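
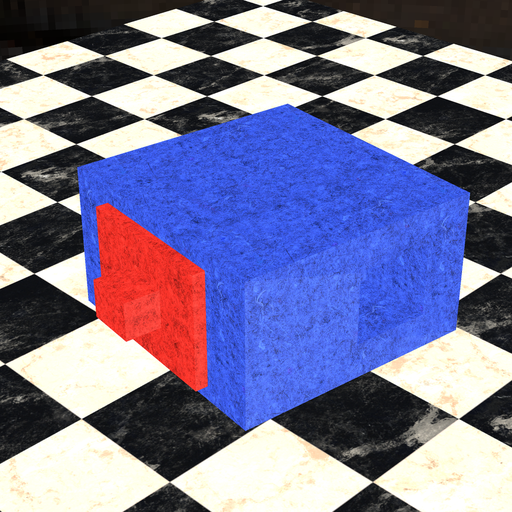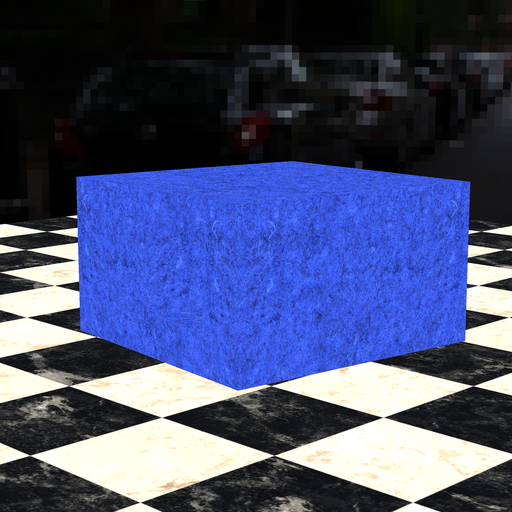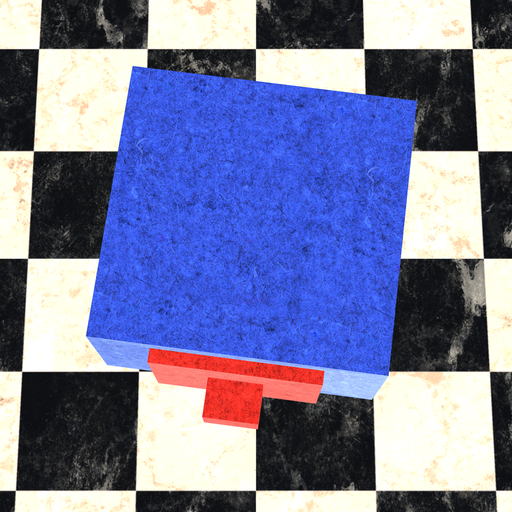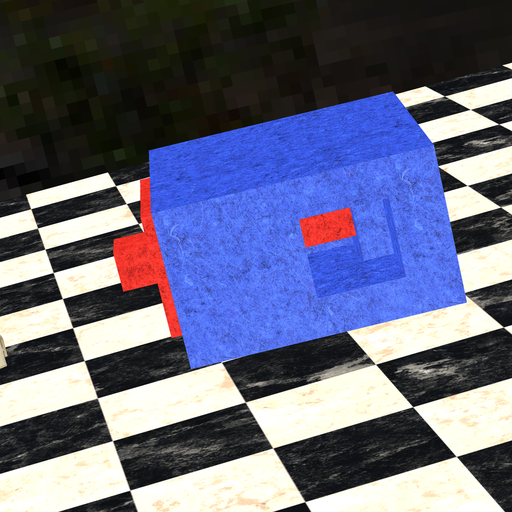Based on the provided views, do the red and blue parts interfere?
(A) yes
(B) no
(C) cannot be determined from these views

(A) yes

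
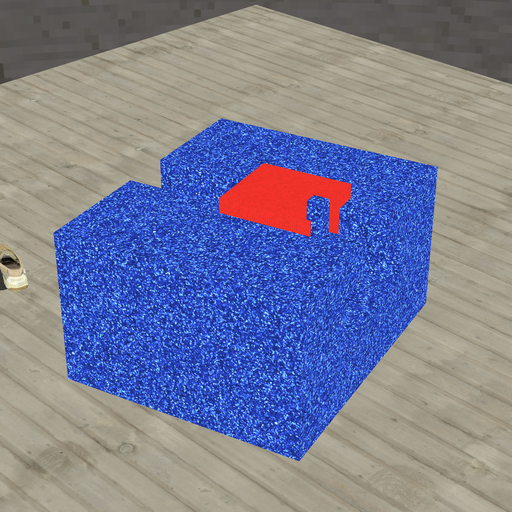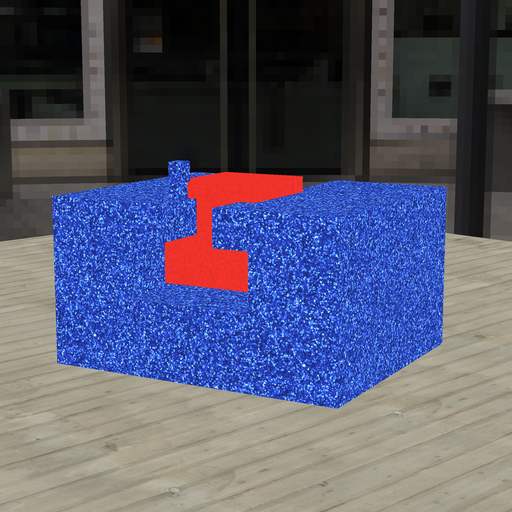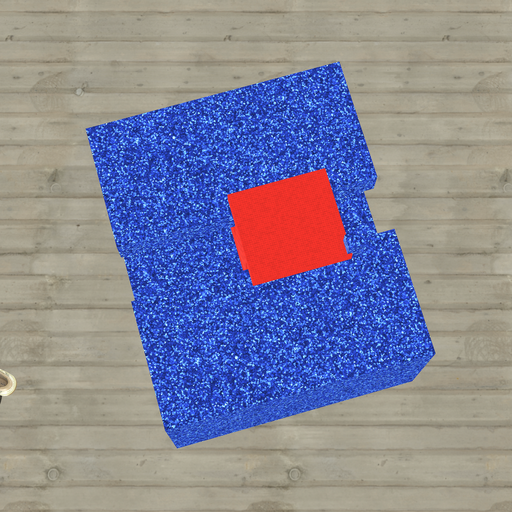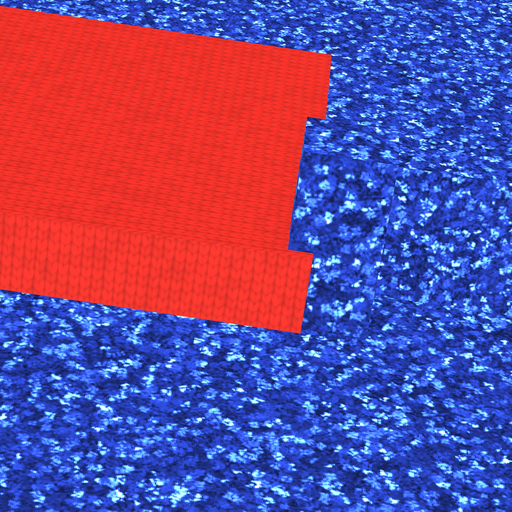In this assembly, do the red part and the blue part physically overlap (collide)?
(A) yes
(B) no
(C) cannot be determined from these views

(A) yes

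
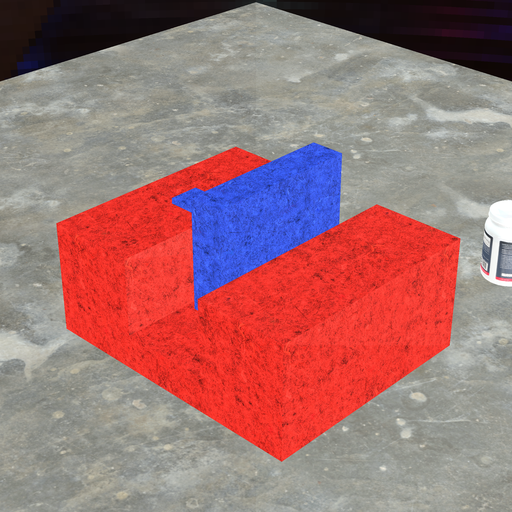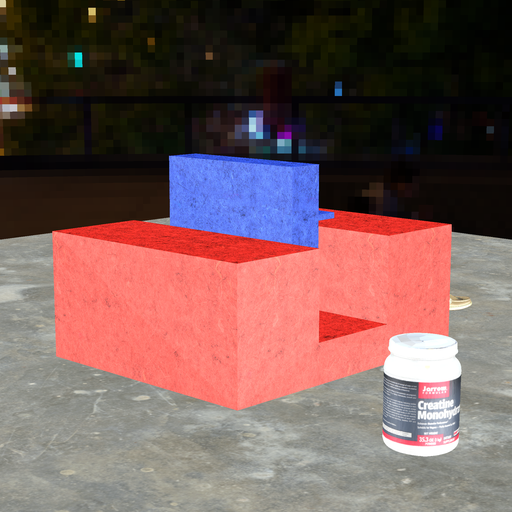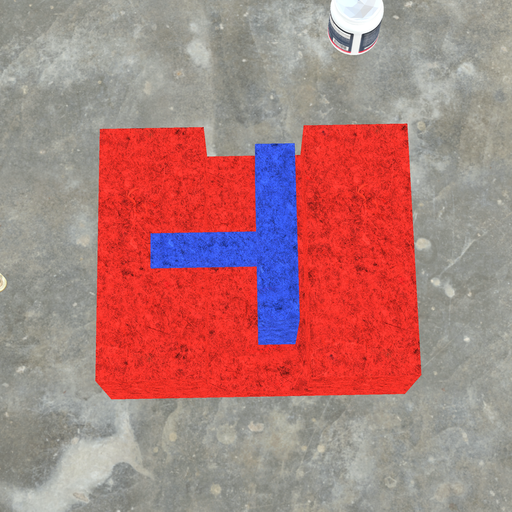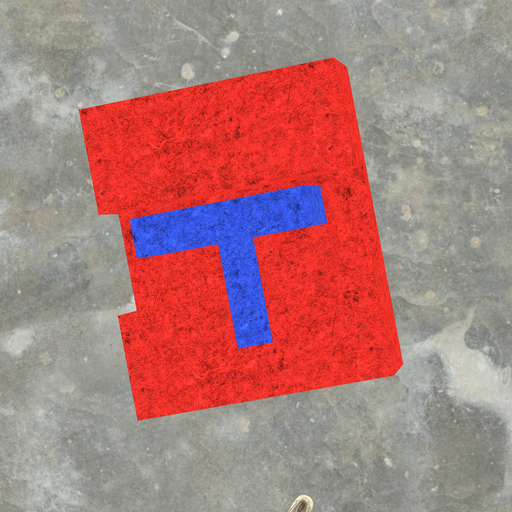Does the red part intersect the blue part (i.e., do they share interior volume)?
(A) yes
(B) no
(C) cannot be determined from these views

(B) no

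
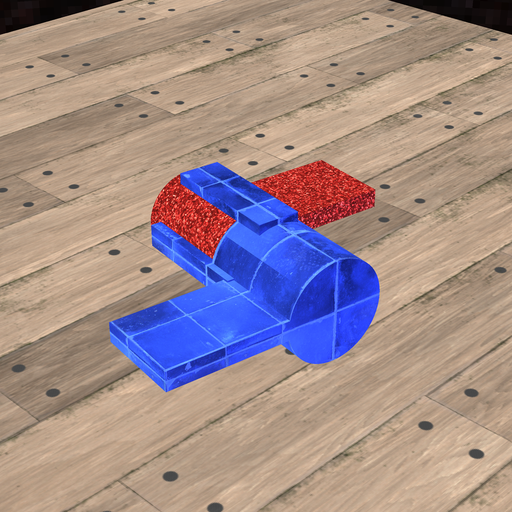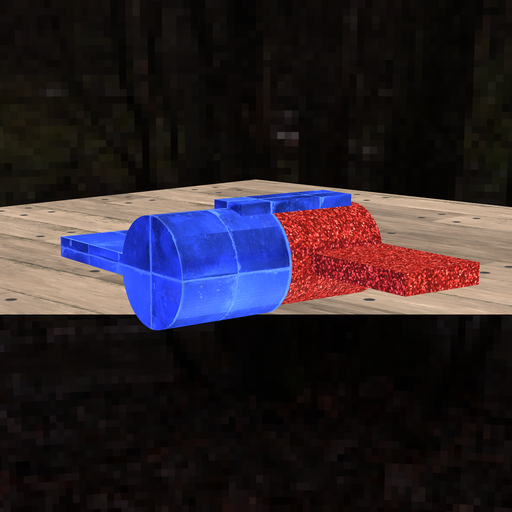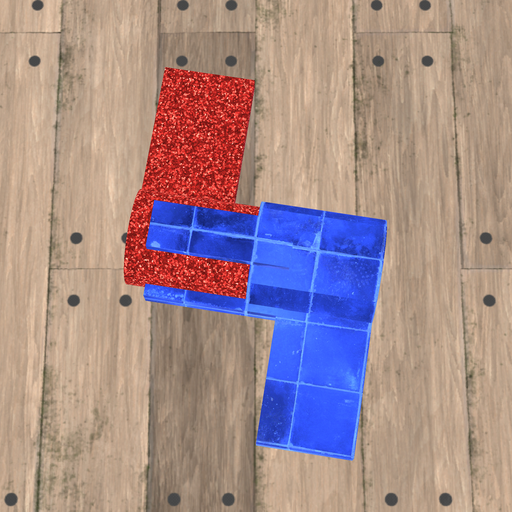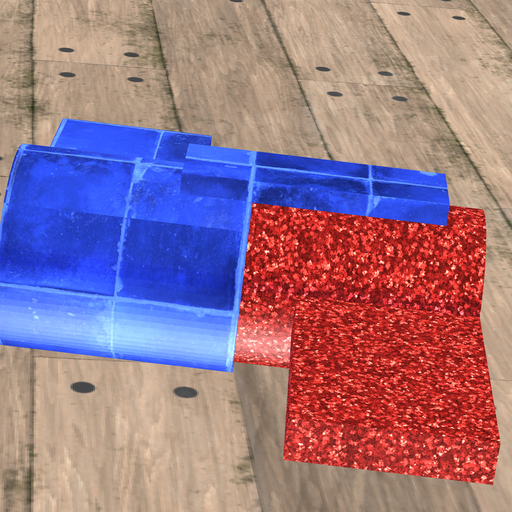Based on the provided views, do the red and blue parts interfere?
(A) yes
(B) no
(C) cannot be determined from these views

(A) yes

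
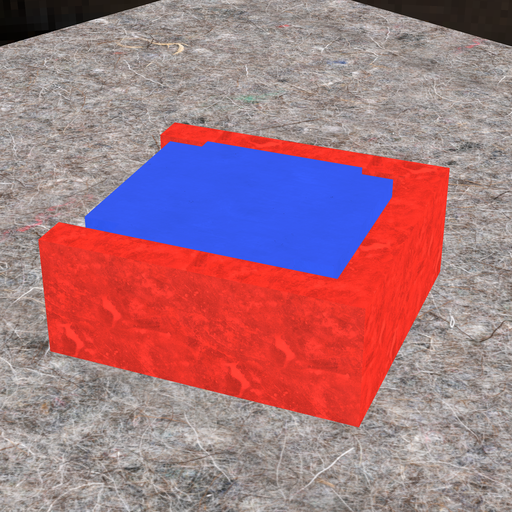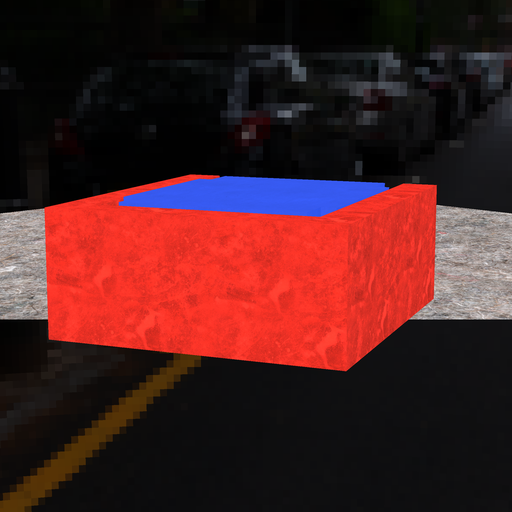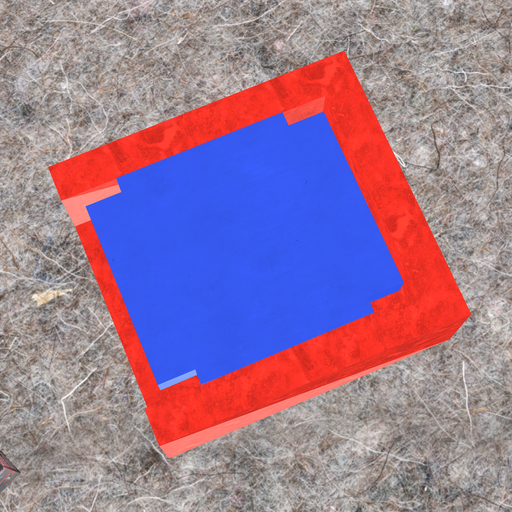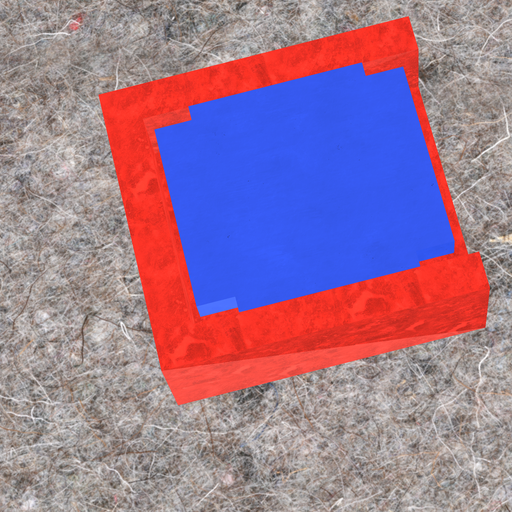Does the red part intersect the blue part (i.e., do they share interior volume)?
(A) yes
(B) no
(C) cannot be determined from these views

(B) no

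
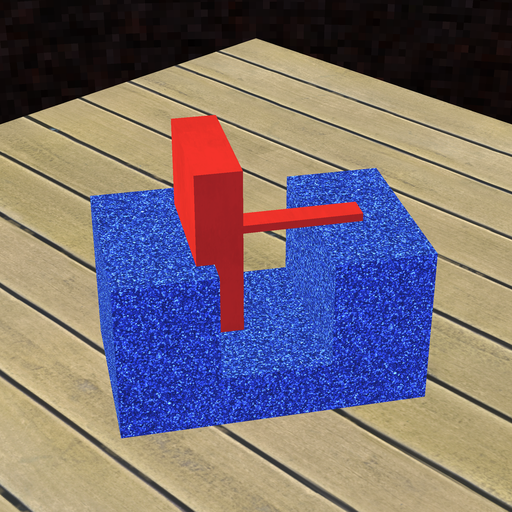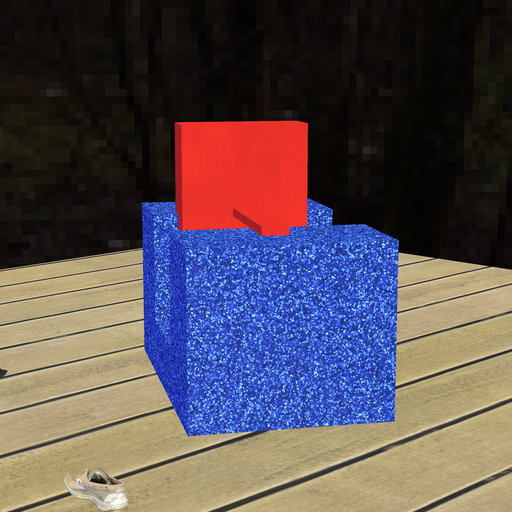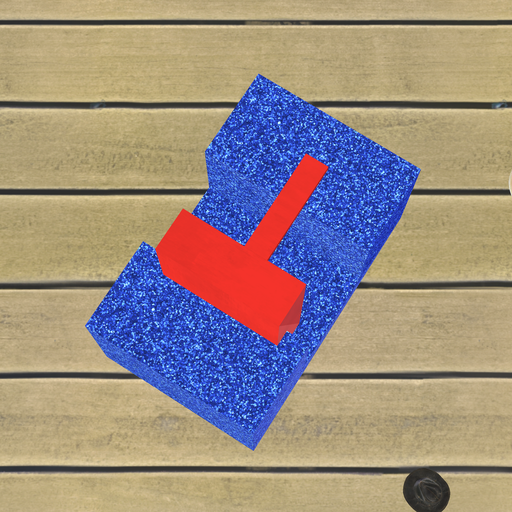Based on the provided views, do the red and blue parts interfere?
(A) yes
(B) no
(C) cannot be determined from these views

(A) yes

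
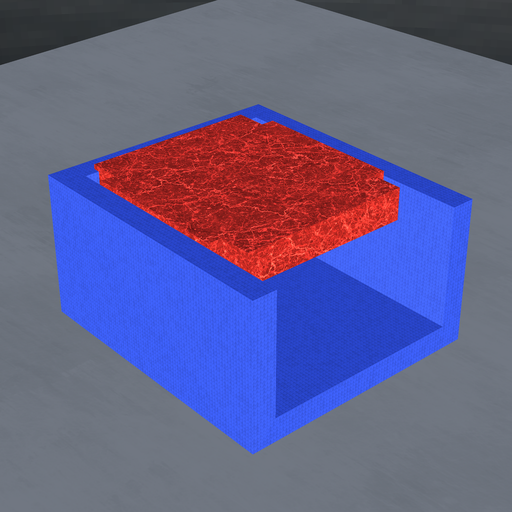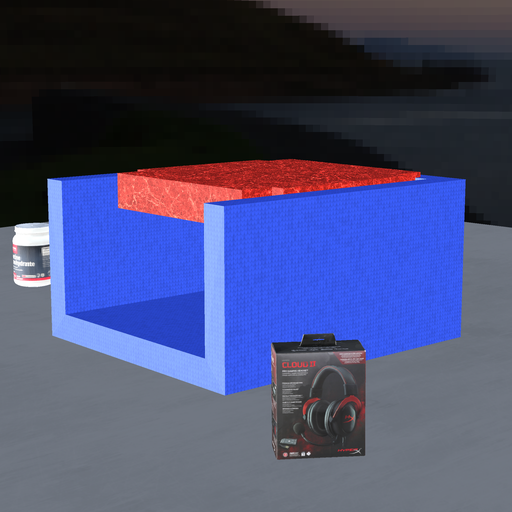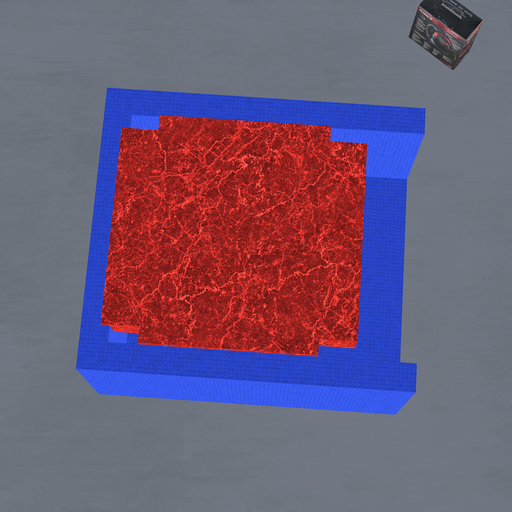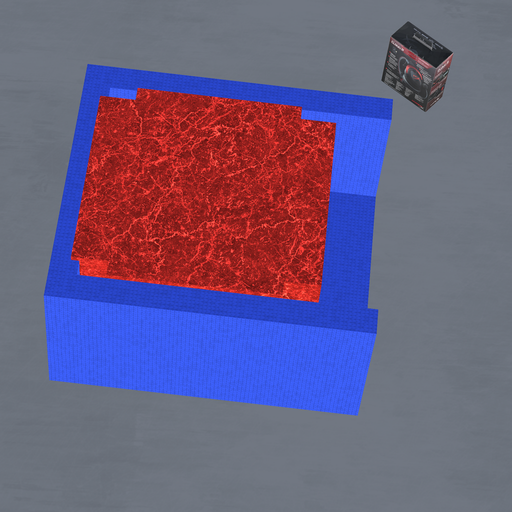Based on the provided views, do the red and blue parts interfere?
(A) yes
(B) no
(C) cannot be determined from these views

(A) yes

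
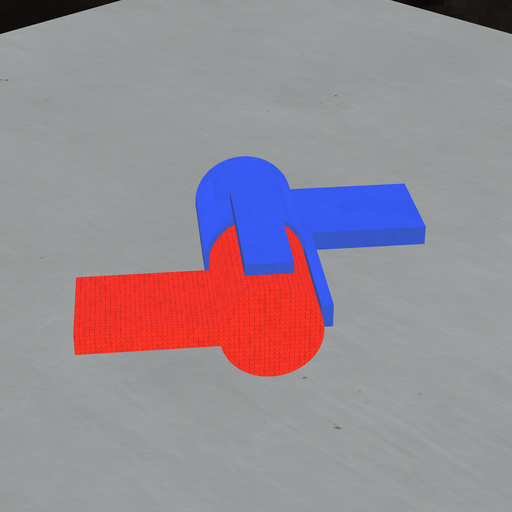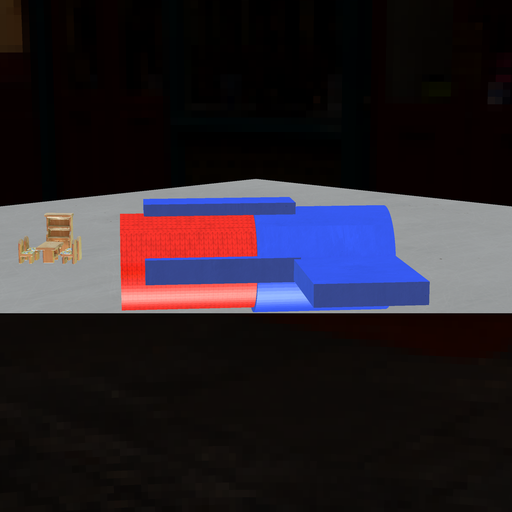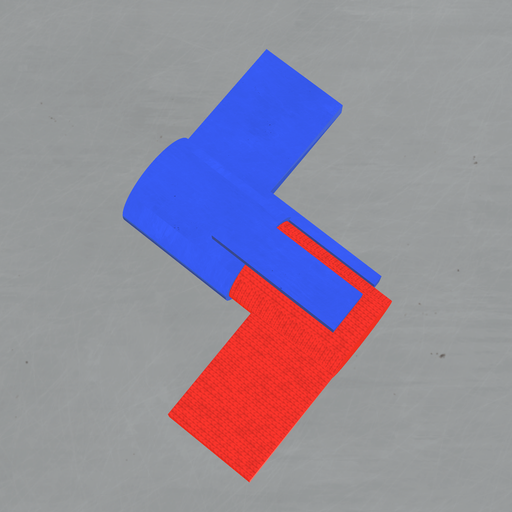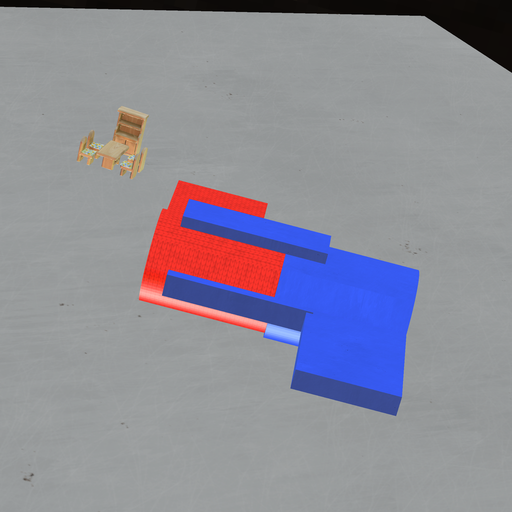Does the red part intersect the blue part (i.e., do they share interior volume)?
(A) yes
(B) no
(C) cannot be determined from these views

(A) yes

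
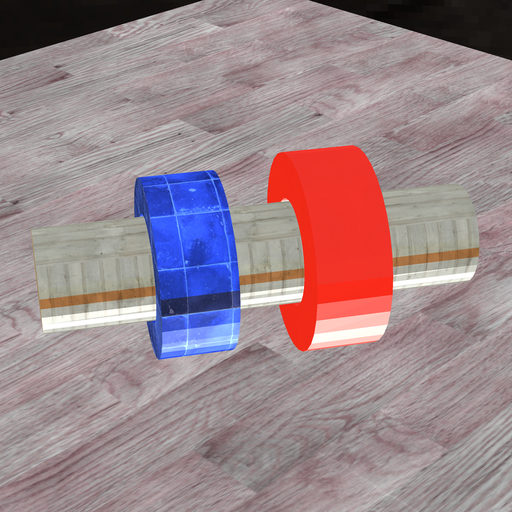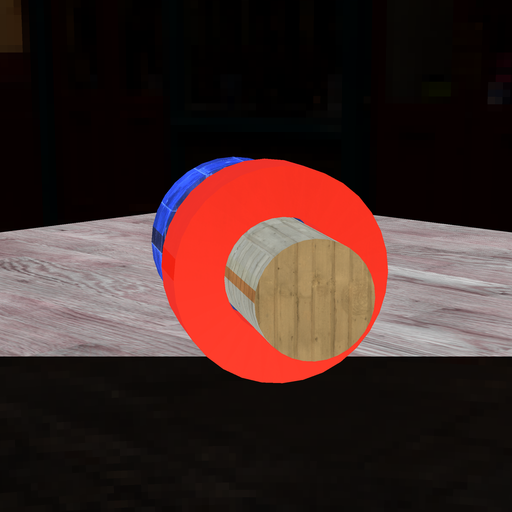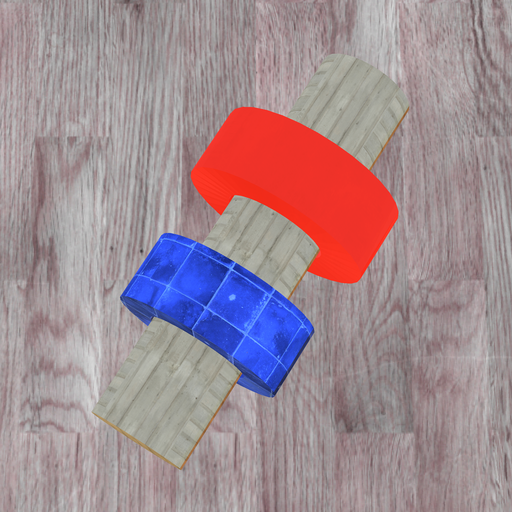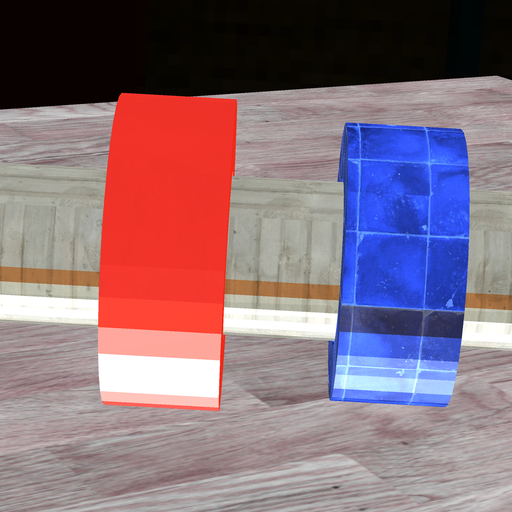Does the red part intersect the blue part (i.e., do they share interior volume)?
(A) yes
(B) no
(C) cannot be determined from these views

(B) no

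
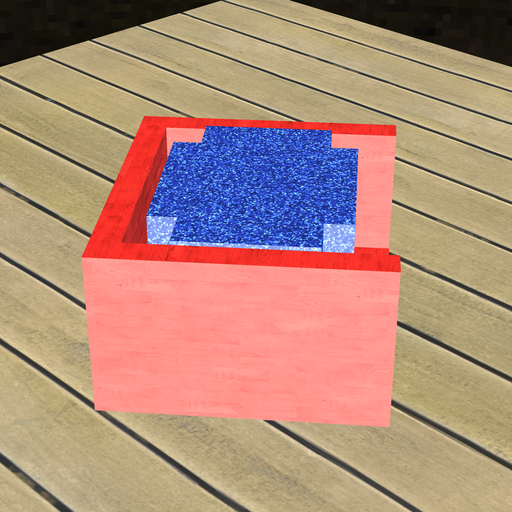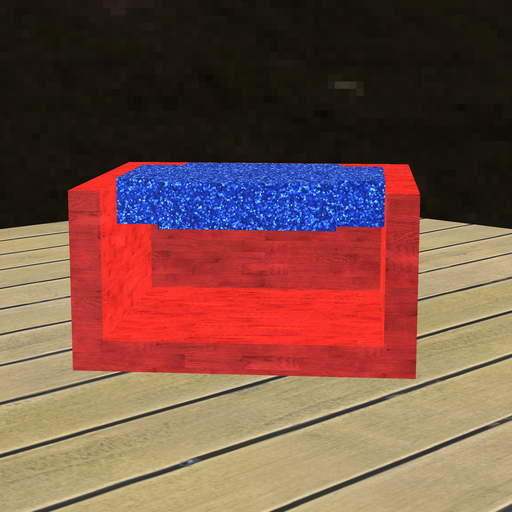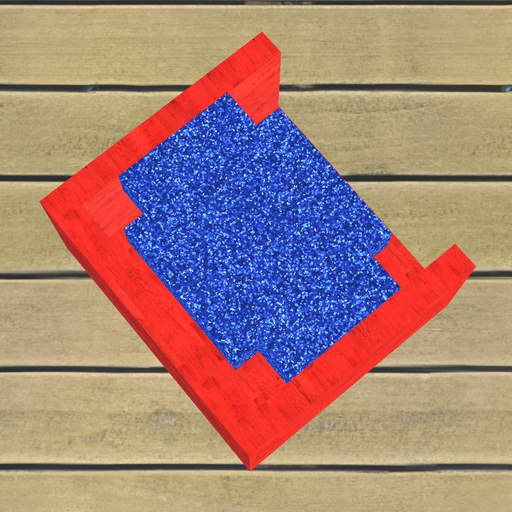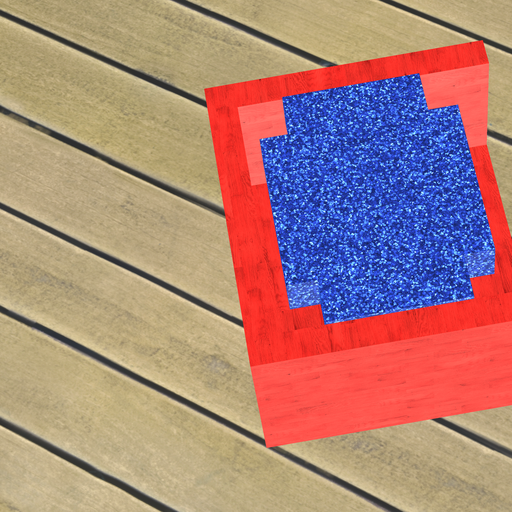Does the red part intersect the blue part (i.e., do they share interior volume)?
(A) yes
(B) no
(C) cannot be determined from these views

(B) no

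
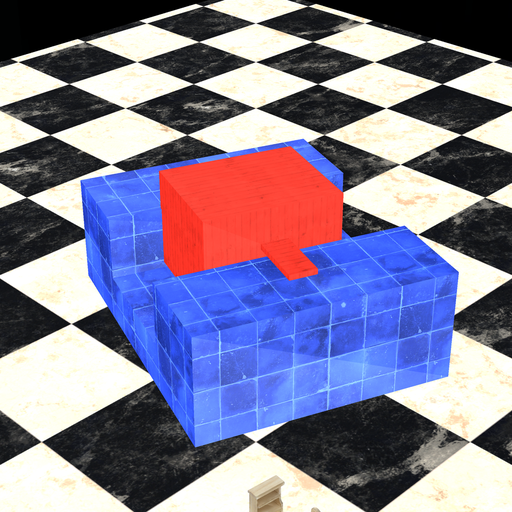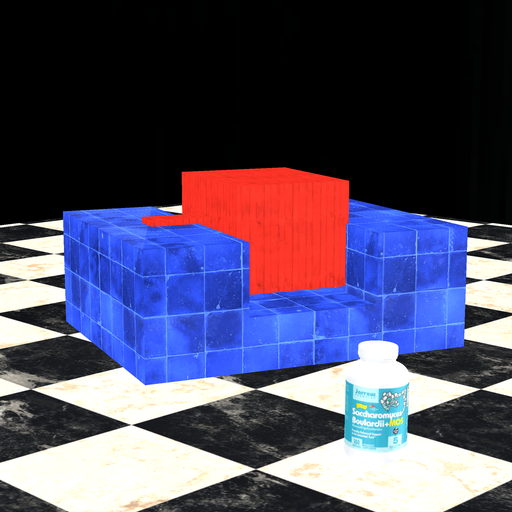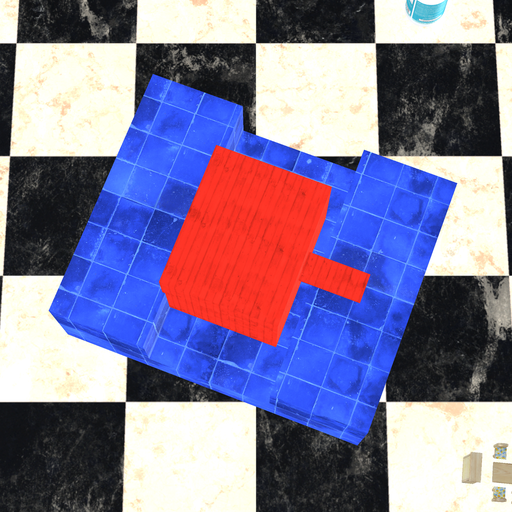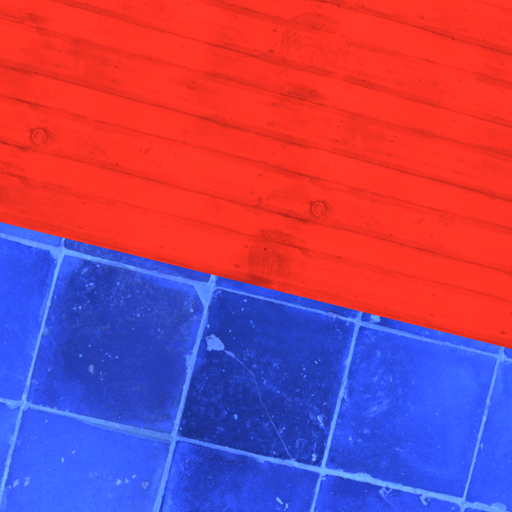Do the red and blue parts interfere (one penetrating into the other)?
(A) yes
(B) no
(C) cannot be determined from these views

(A) yes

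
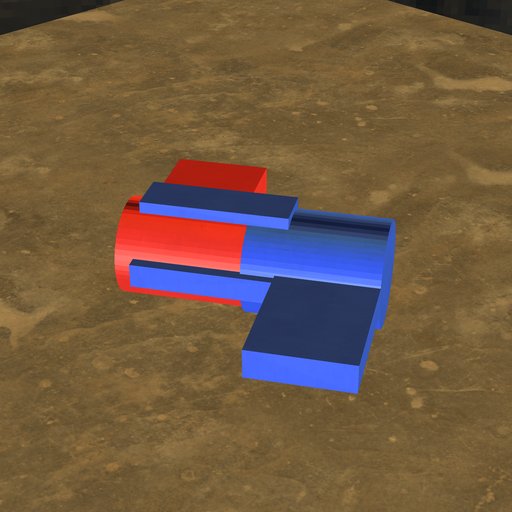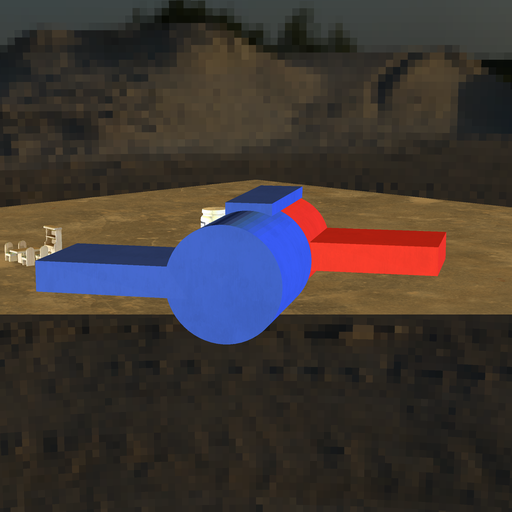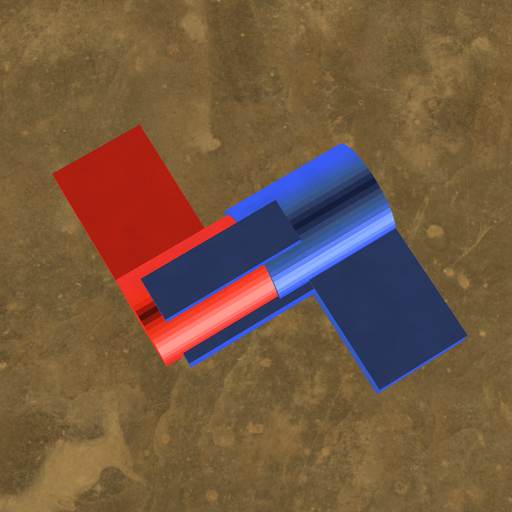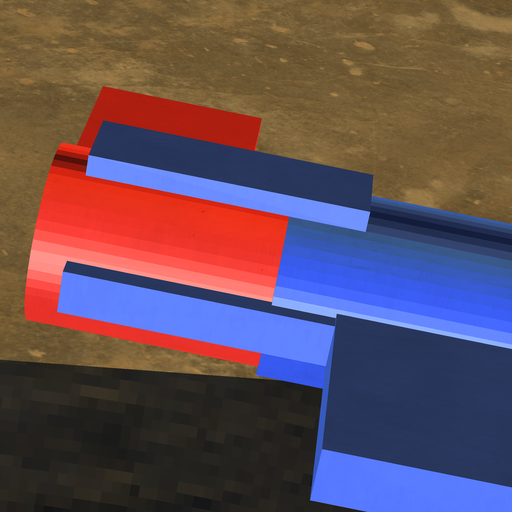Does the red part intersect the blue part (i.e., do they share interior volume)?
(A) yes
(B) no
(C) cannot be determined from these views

(A) yes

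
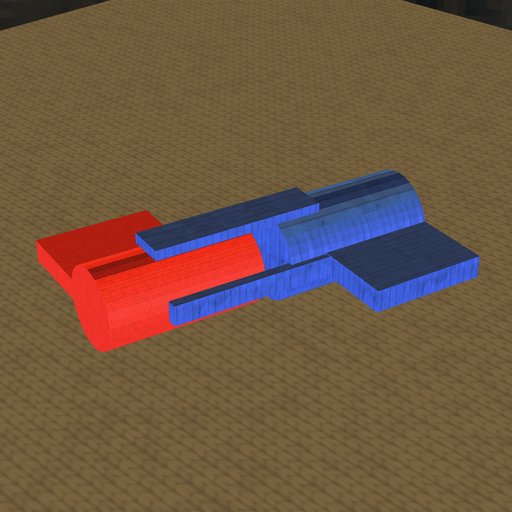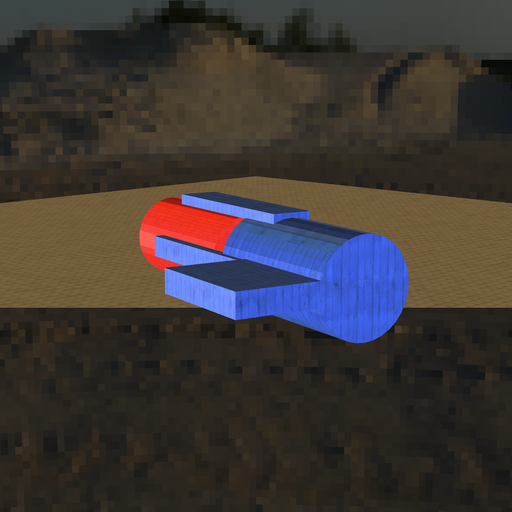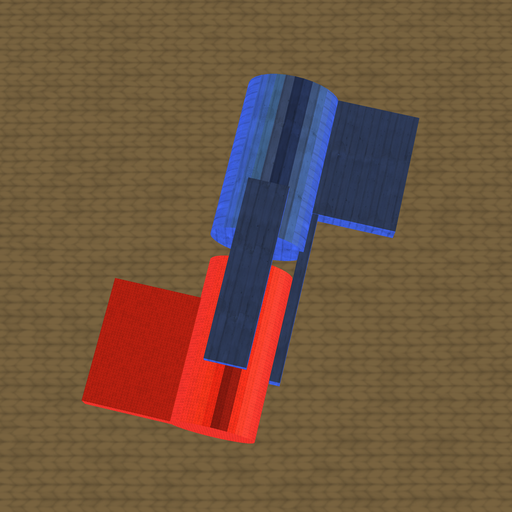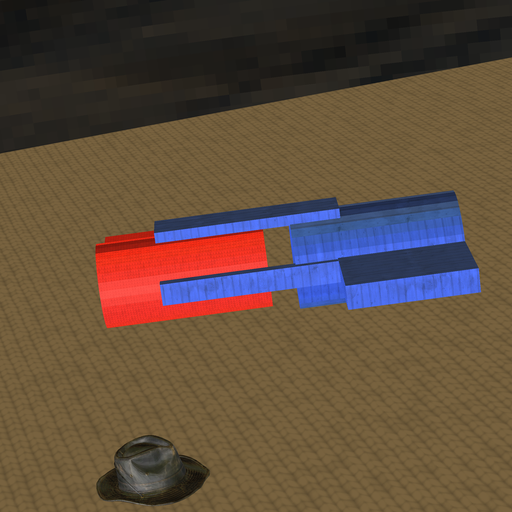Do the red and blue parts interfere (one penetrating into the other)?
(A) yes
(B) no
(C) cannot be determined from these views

(B) no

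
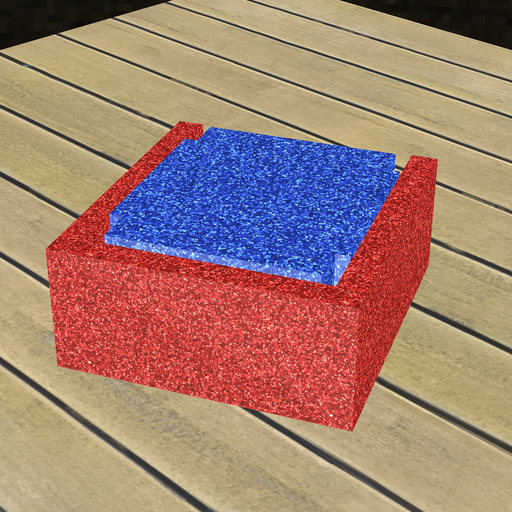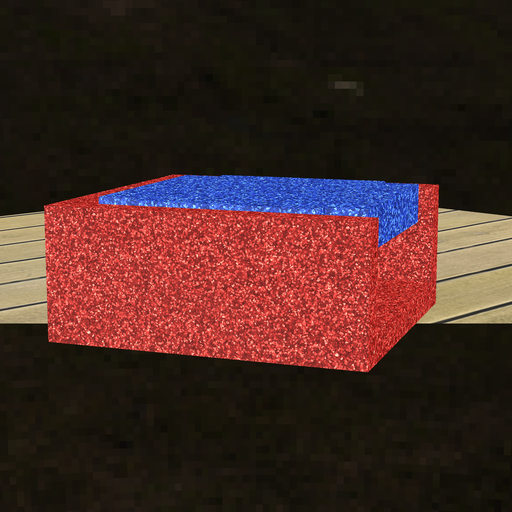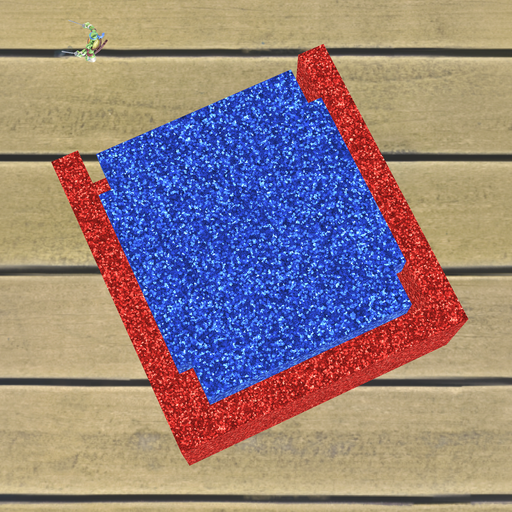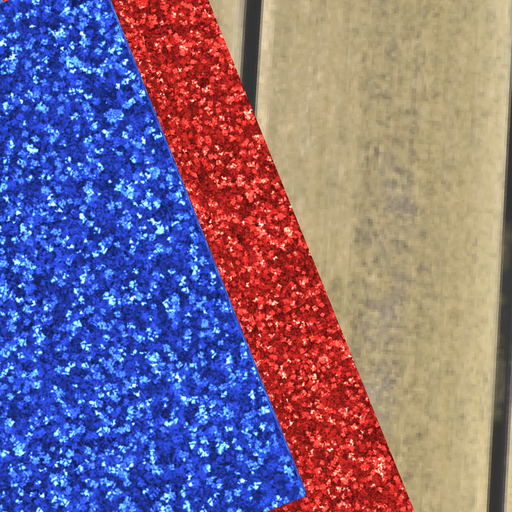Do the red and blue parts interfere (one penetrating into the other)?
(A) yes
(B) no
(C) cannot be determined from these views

(B) no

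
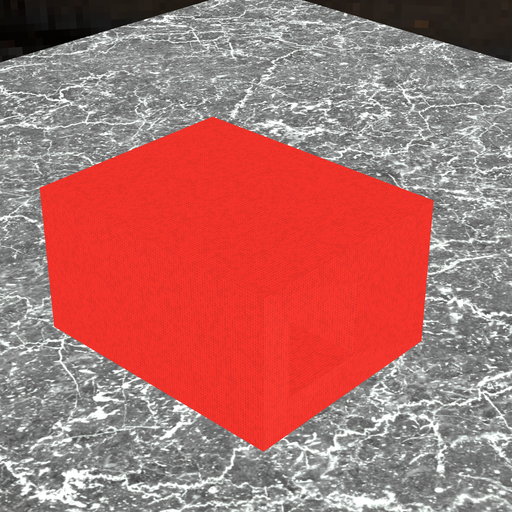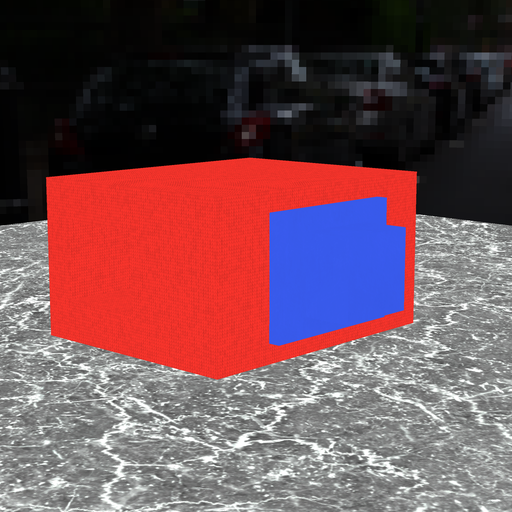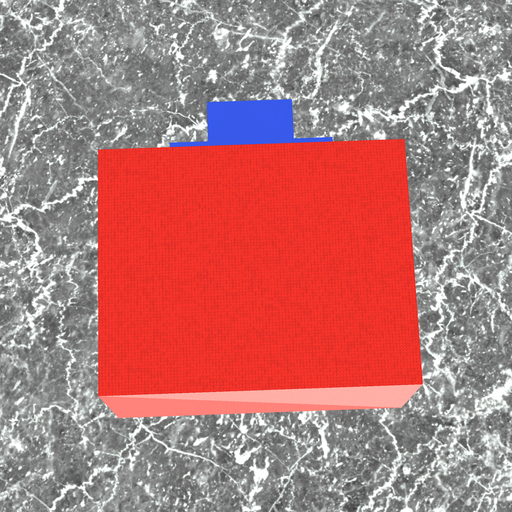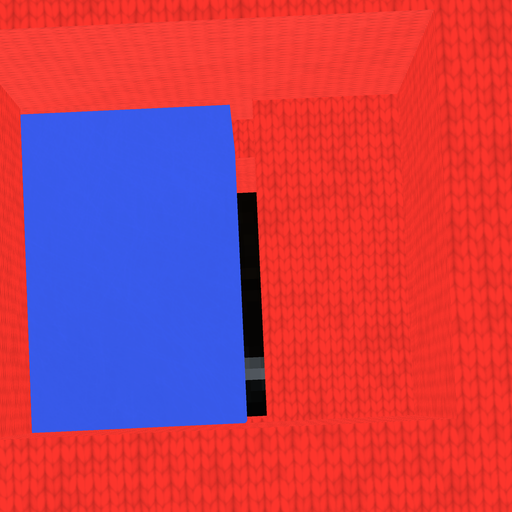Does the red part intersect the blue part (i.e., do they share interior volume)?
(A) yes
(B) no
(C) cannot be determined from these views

(B) no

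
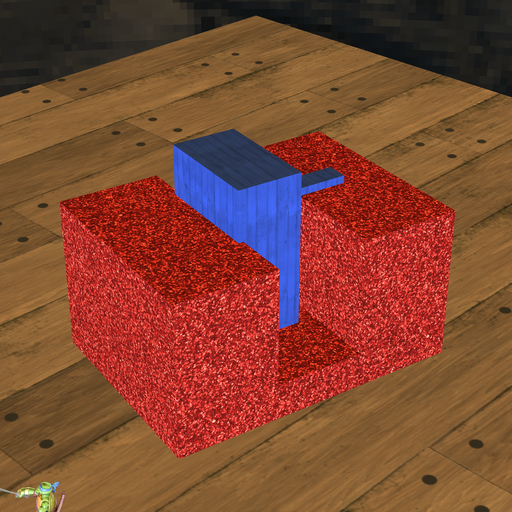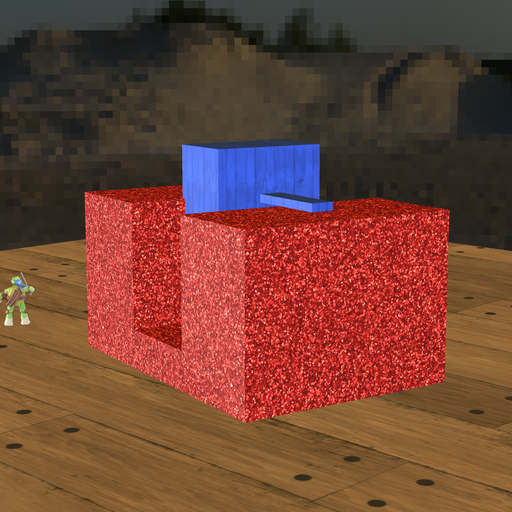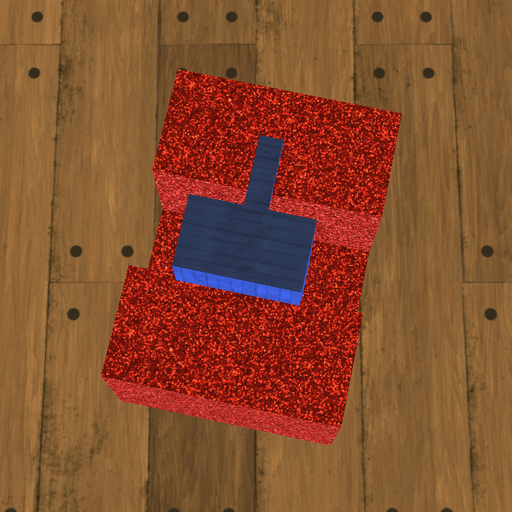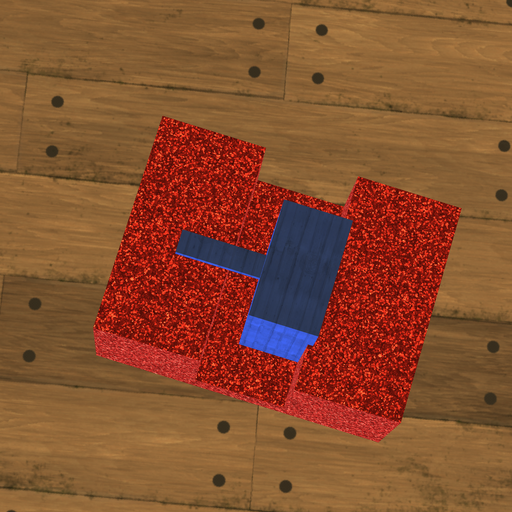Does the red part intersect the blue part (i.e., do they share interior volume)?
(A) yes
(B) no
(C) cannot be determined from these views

(A) yes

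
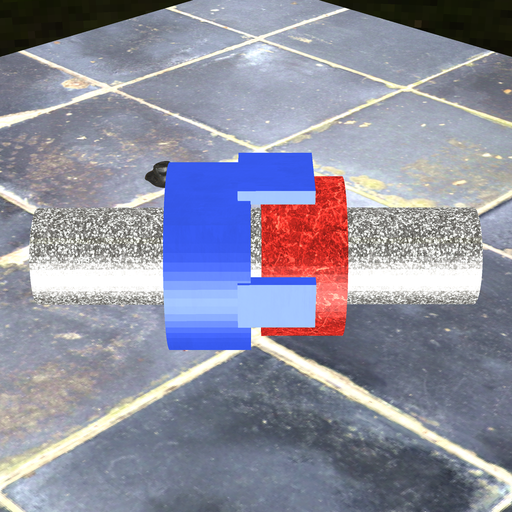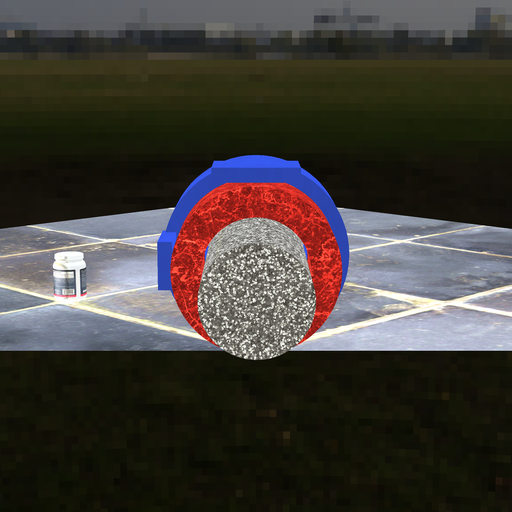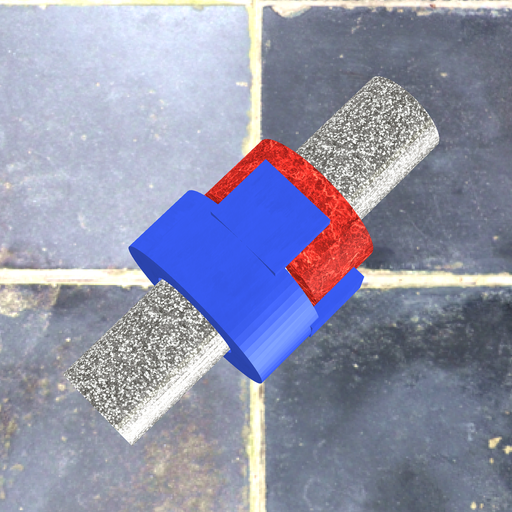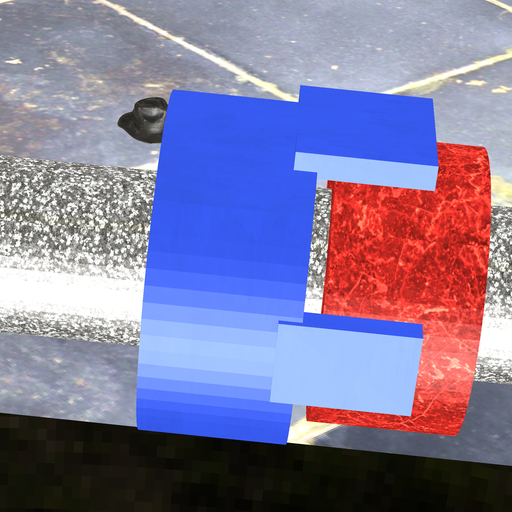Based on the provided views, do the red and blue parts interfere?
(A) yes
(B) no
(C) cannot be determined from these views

(B) no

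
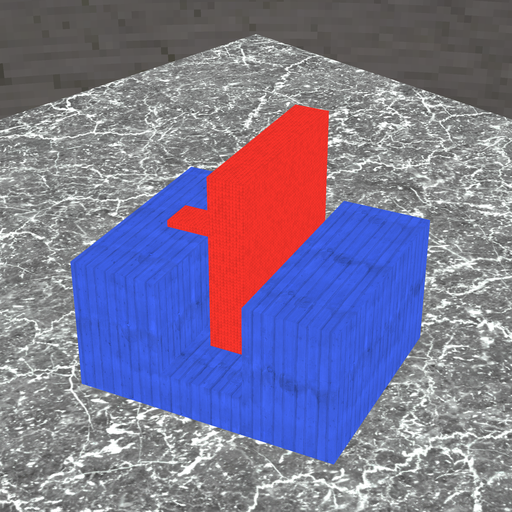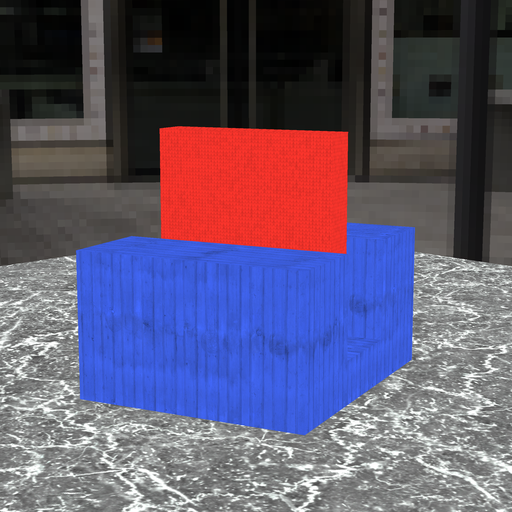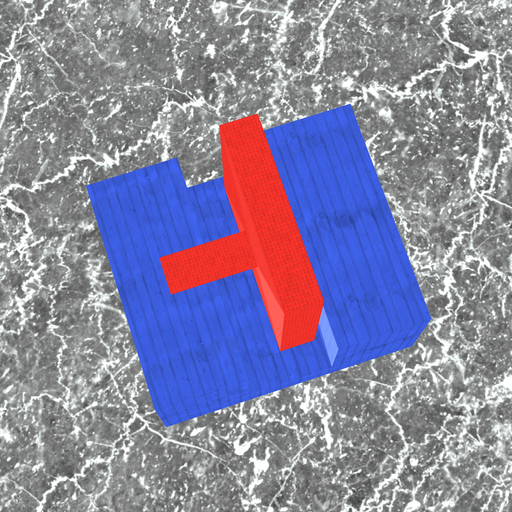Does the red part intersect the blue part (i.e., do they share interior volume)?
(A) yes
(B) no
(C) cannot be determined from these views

(B) no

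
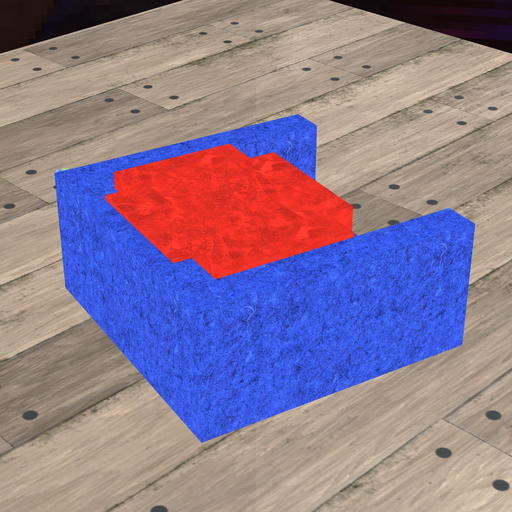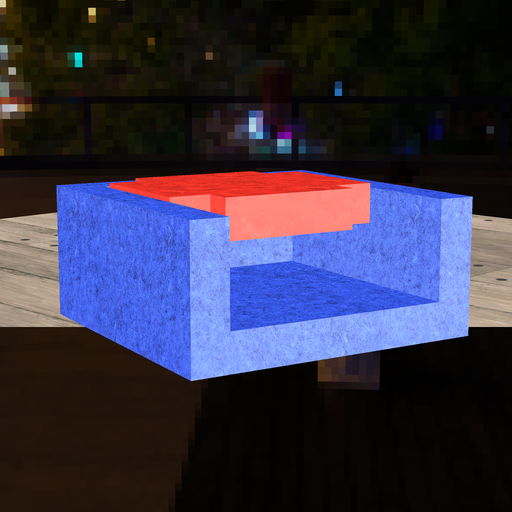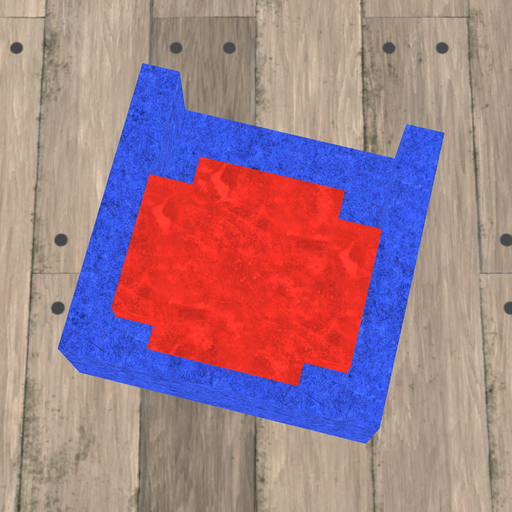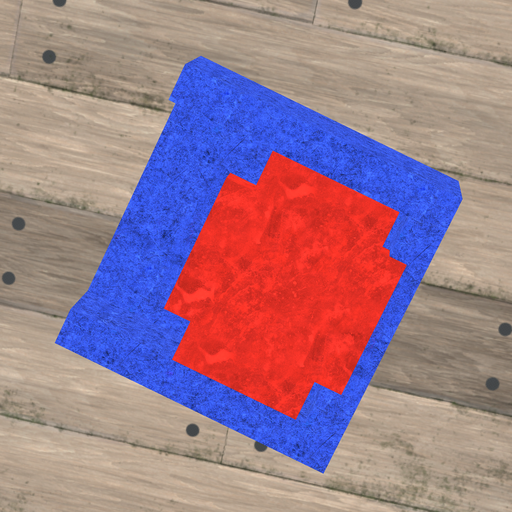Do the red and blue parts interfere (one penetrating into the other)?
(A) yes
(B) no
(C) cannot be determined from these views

(A) yes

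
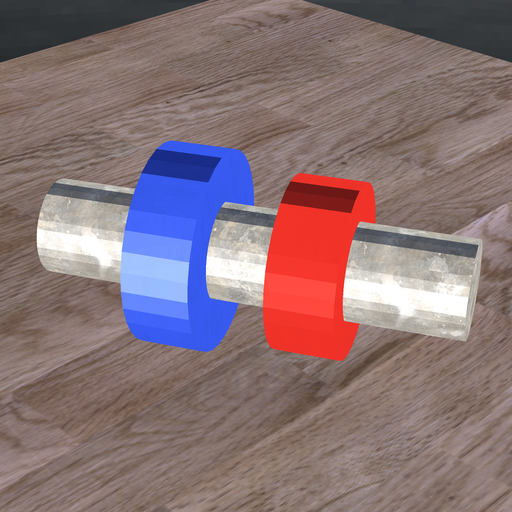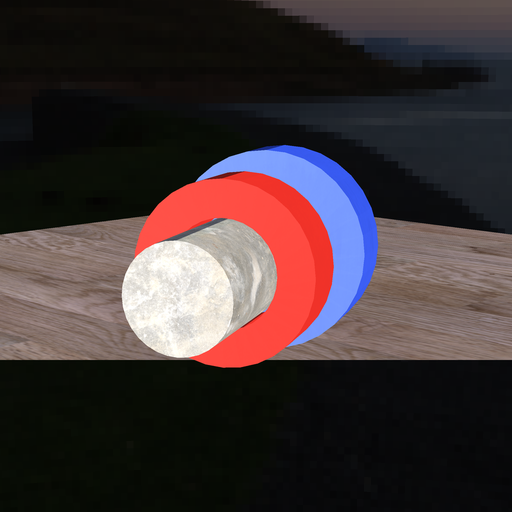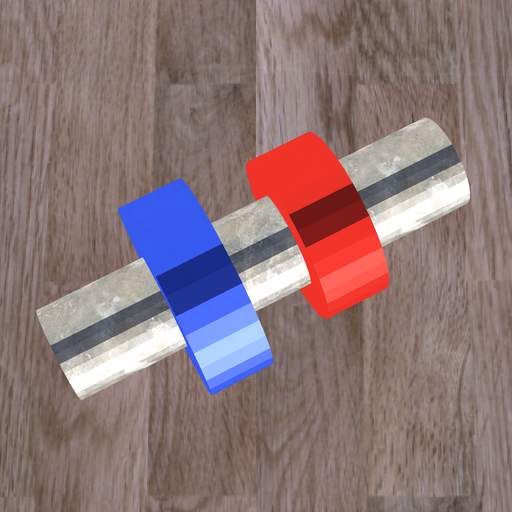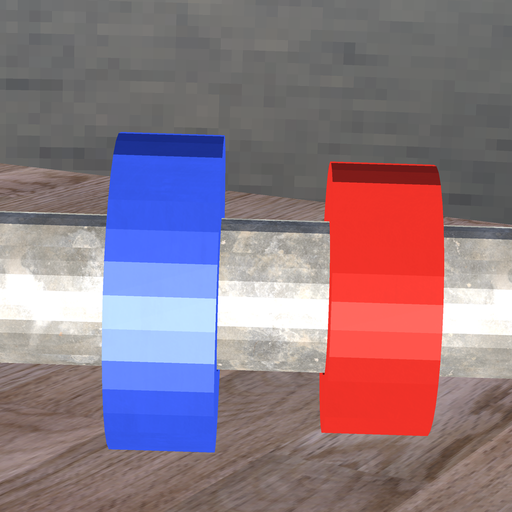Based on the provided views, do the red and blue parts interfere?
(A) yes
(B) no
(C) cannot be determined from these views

(B) no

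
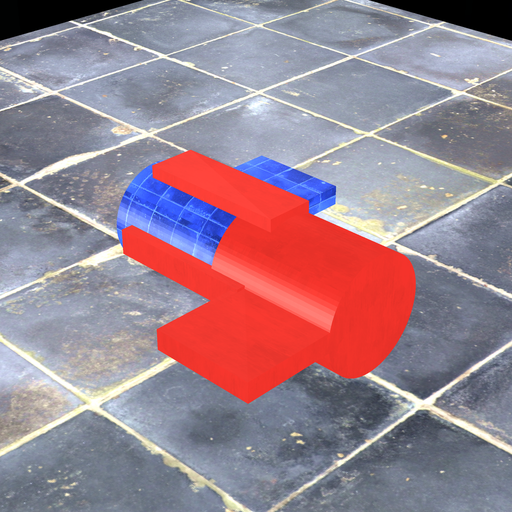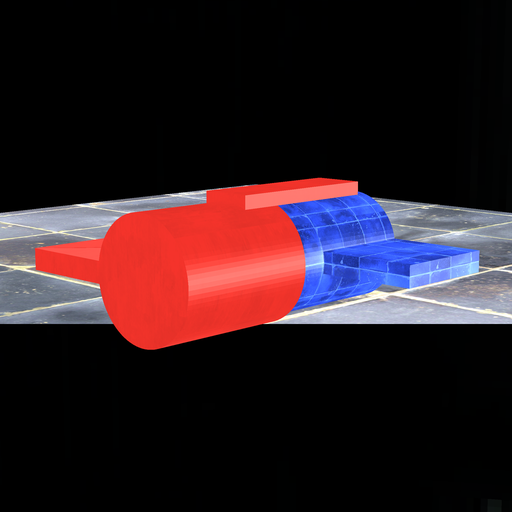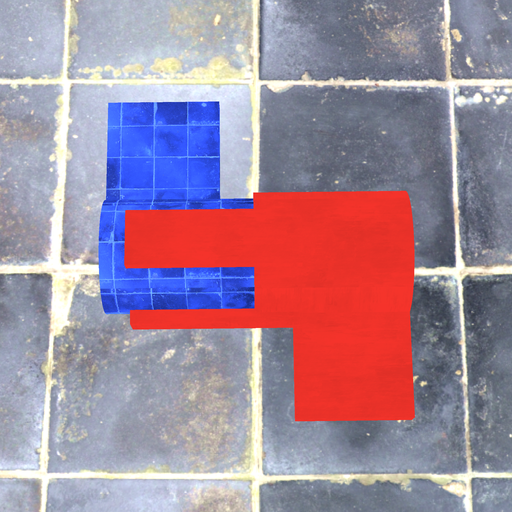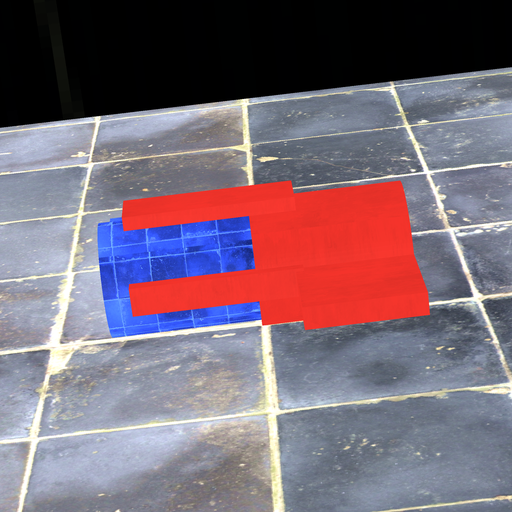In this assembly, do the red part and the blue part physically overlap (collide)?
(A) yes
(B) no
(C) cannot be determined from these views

(A) yes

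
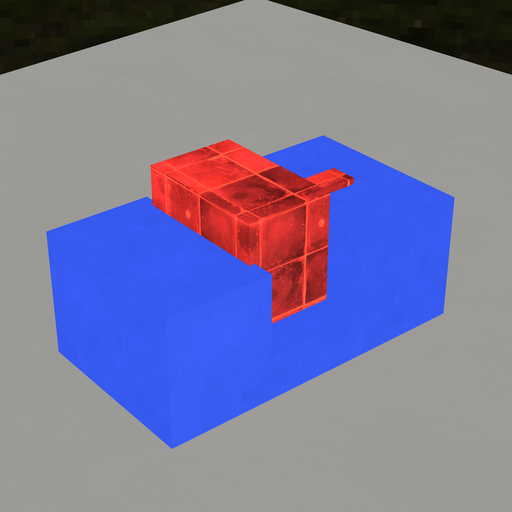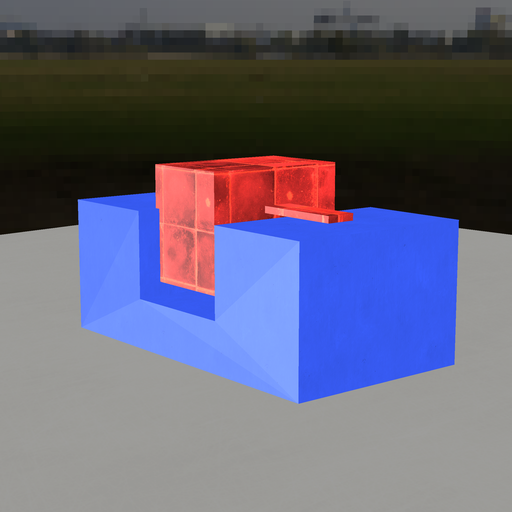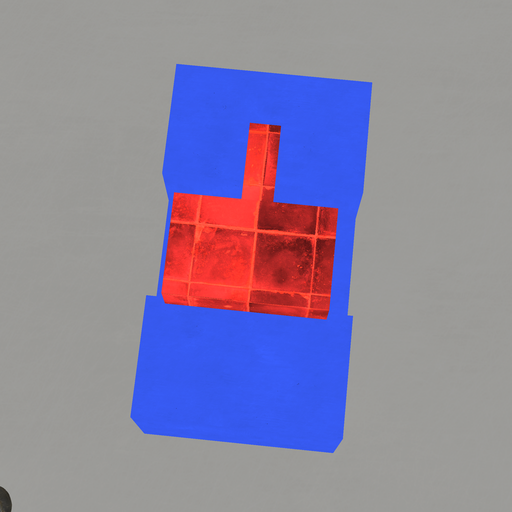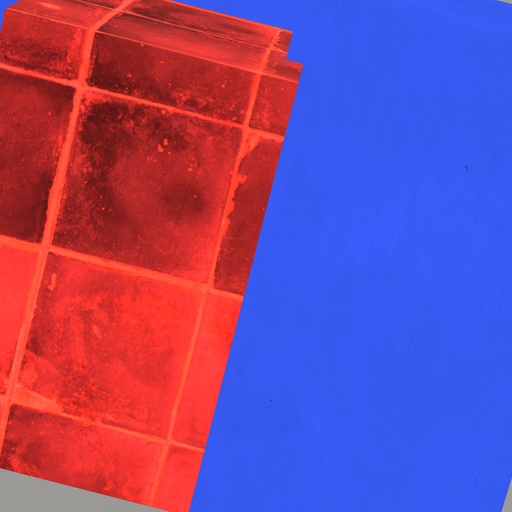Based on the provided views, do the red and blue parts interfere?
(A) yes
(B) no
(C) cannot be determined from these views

(A) yes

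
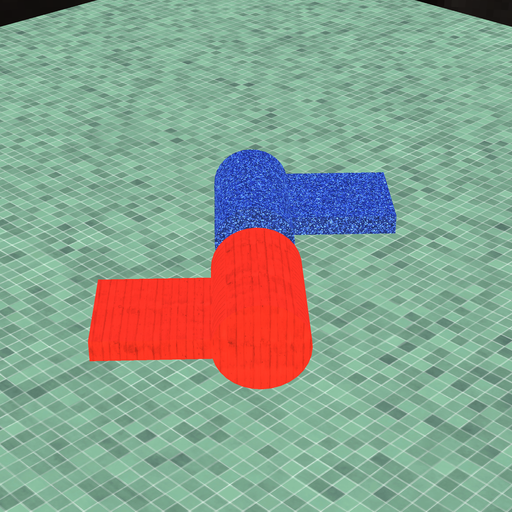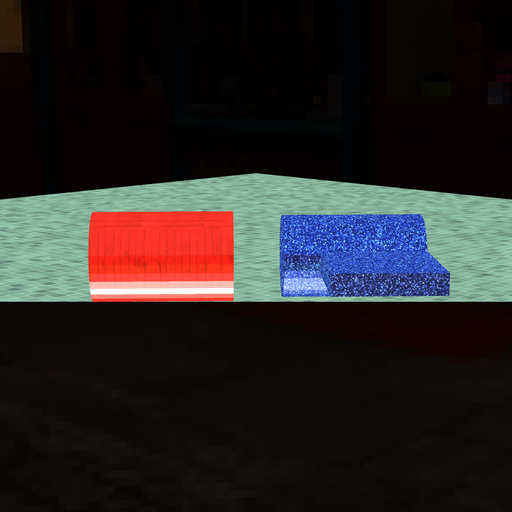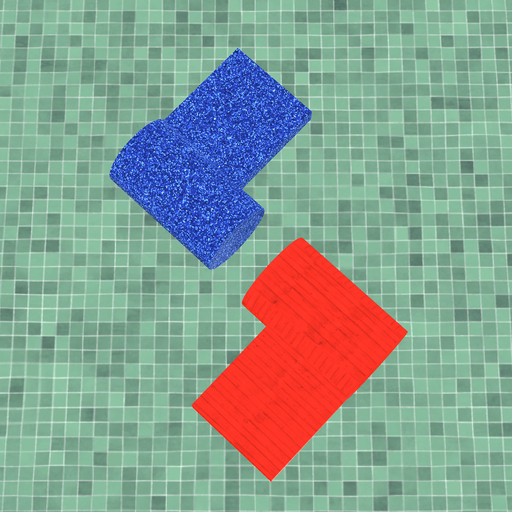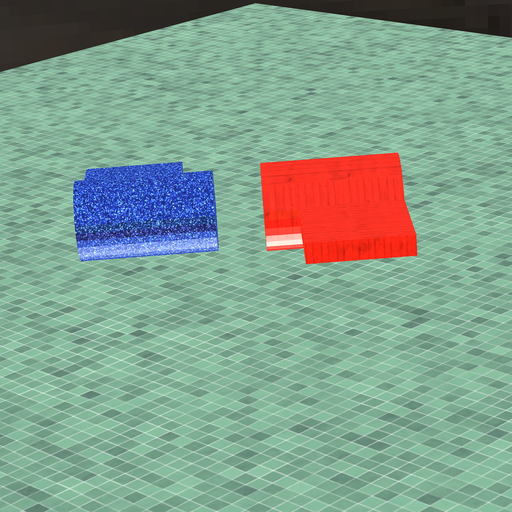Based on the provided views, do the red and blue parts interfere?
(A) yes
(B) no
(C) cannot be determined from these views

(B) no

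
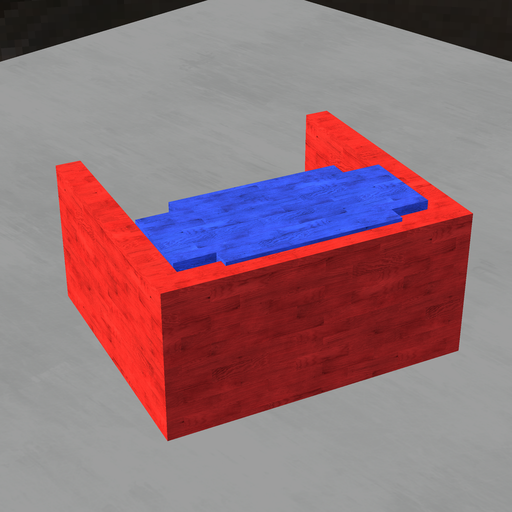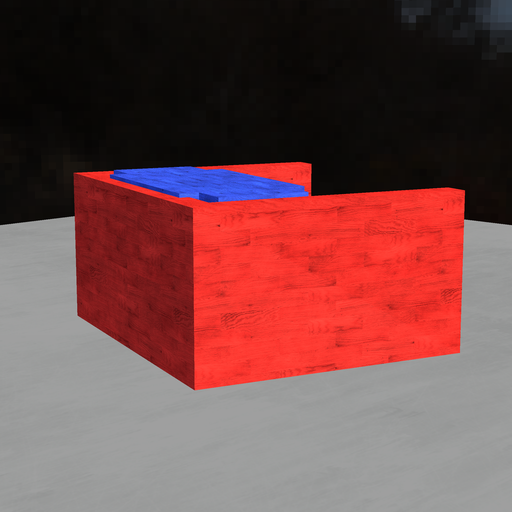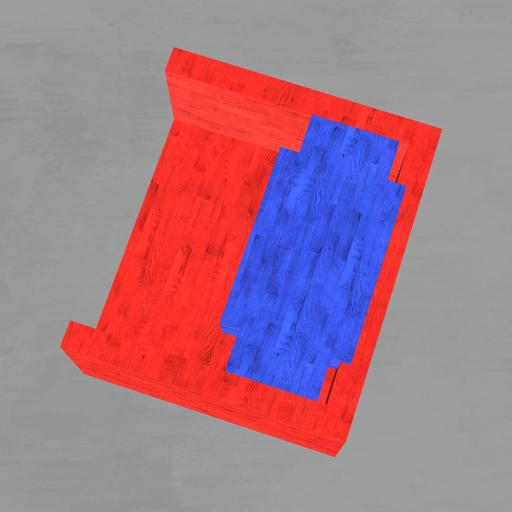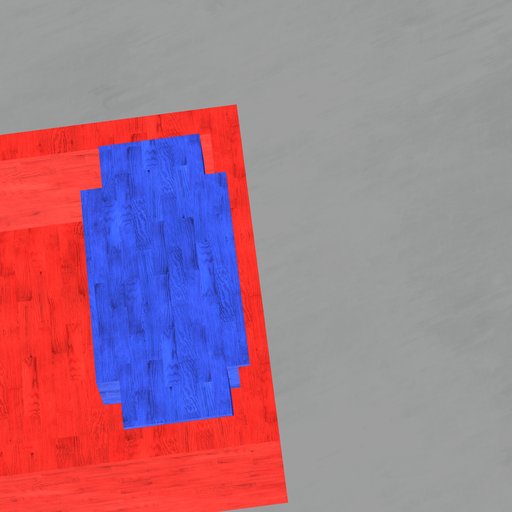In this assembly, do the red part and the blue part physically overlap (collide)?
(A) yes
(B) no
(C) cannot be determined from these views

(A) yes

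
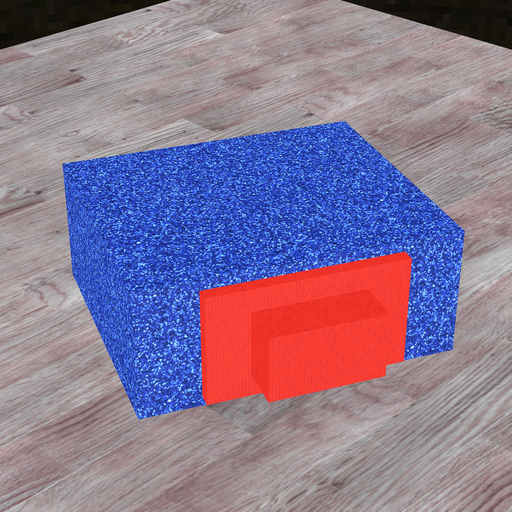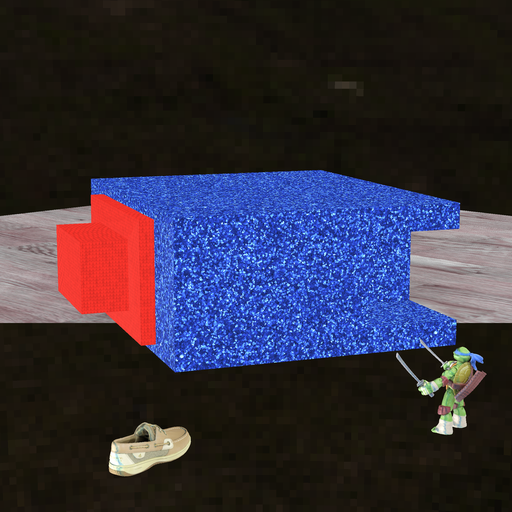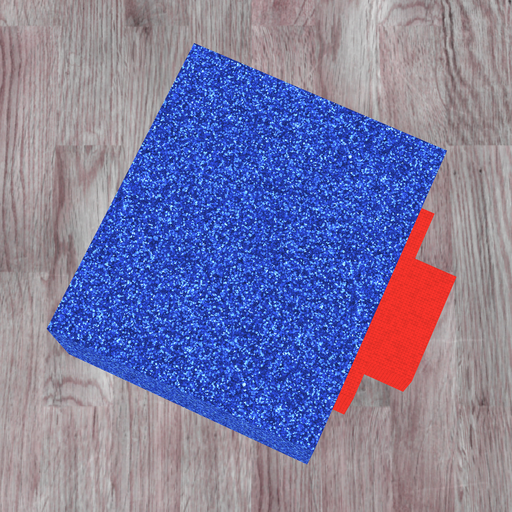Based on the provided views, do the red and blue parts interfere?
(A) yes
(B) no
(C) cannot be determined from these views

(C) cannot be determined from these views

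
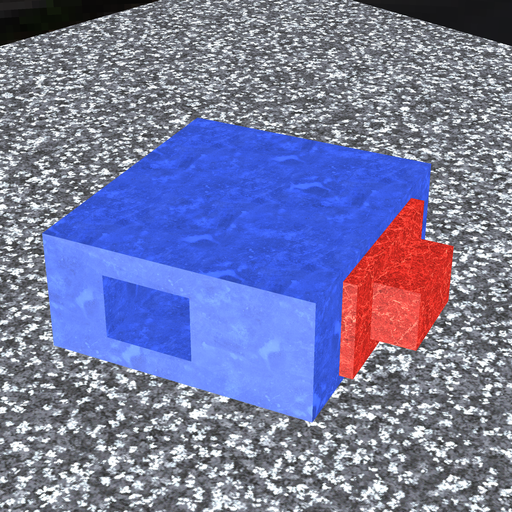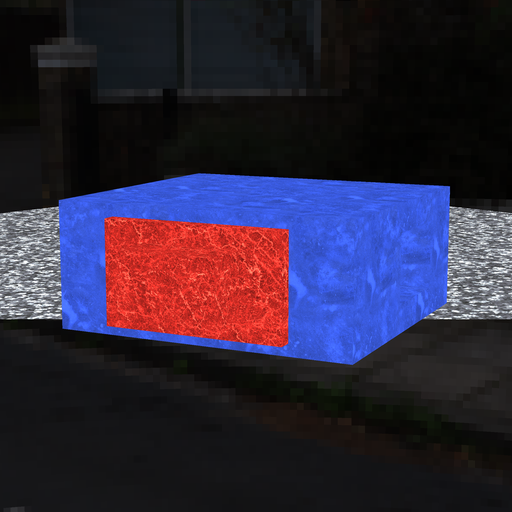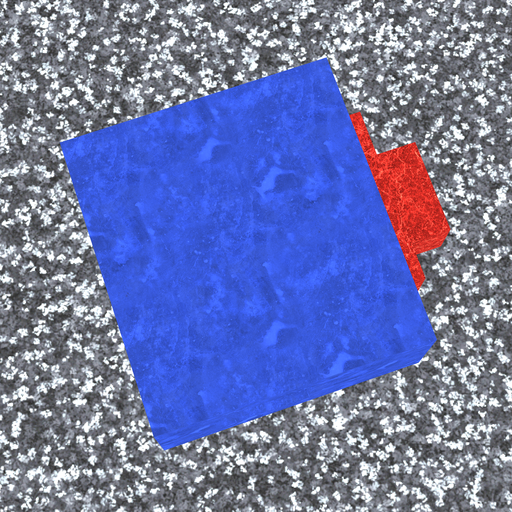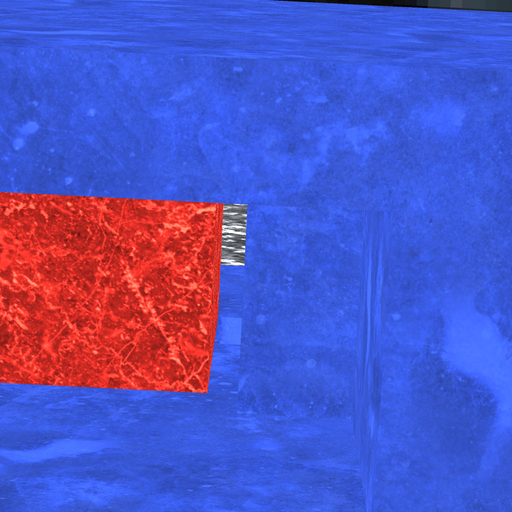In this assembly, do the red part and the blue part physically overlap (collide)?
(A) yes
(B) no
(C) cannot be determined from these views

(B) no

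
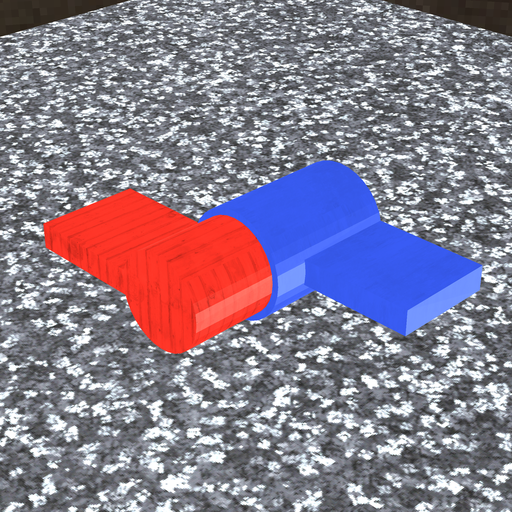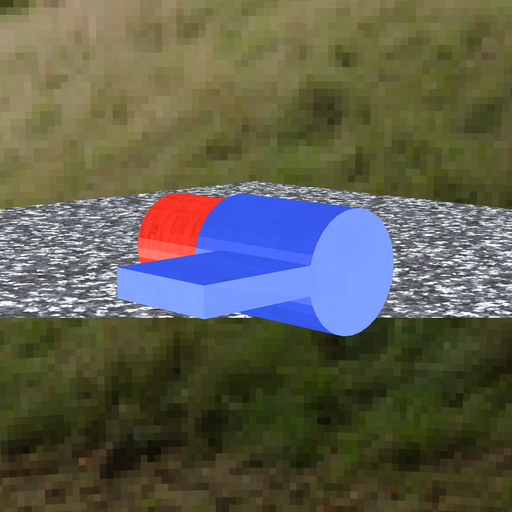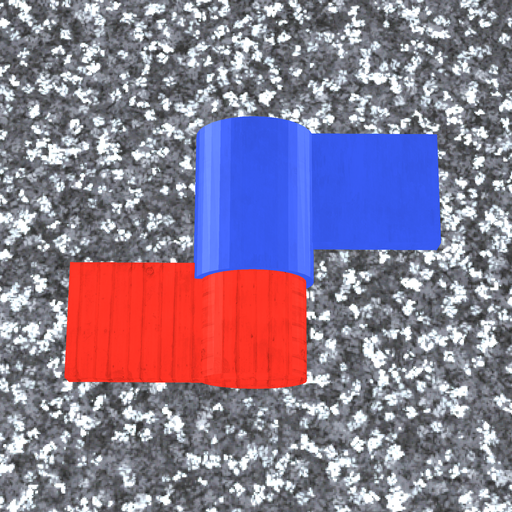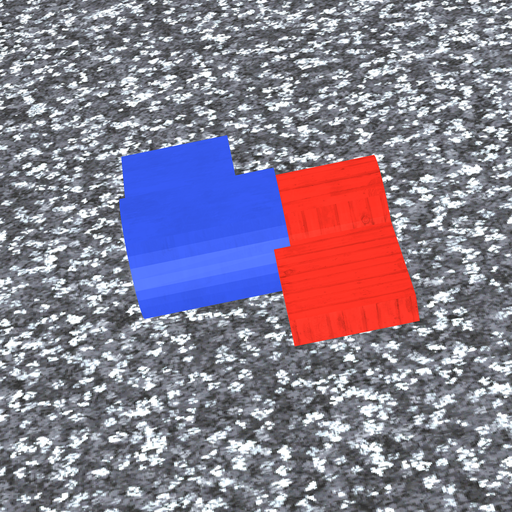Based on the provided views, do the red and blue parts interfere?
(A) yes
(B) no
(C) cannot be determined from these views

(A) yes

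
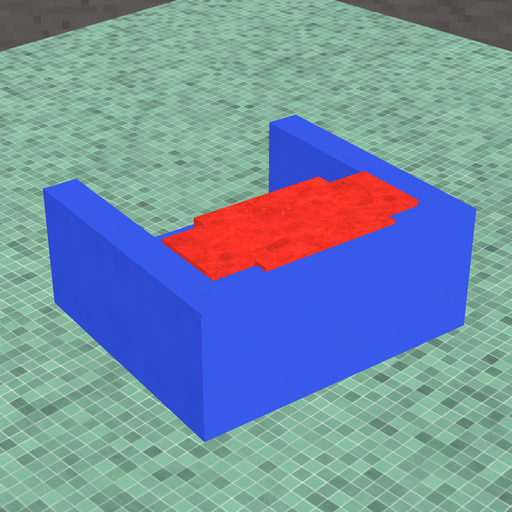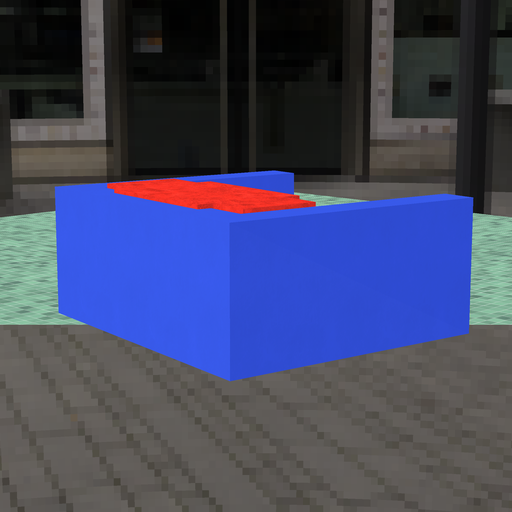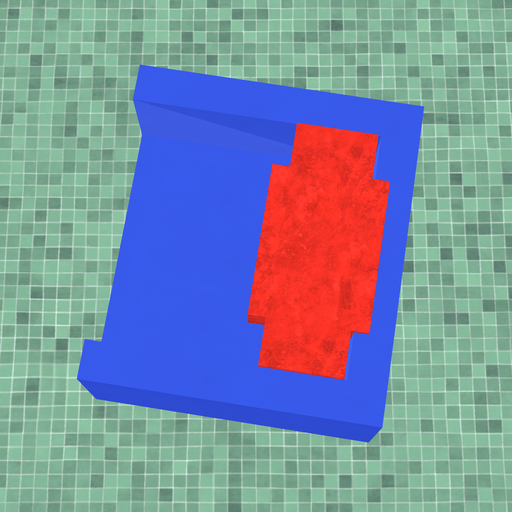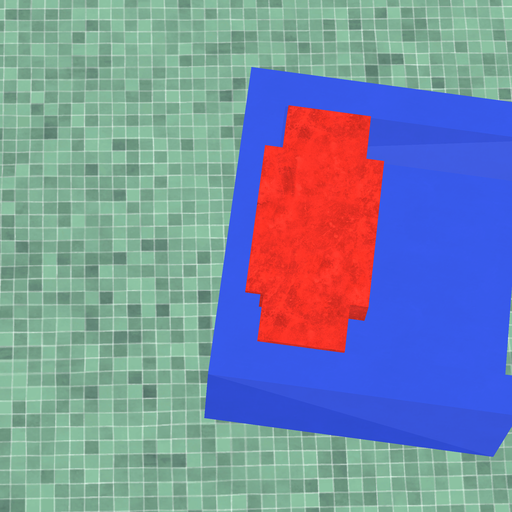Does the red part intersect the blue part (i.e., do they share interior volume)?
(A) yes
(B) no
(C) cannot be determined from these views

(A) yes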